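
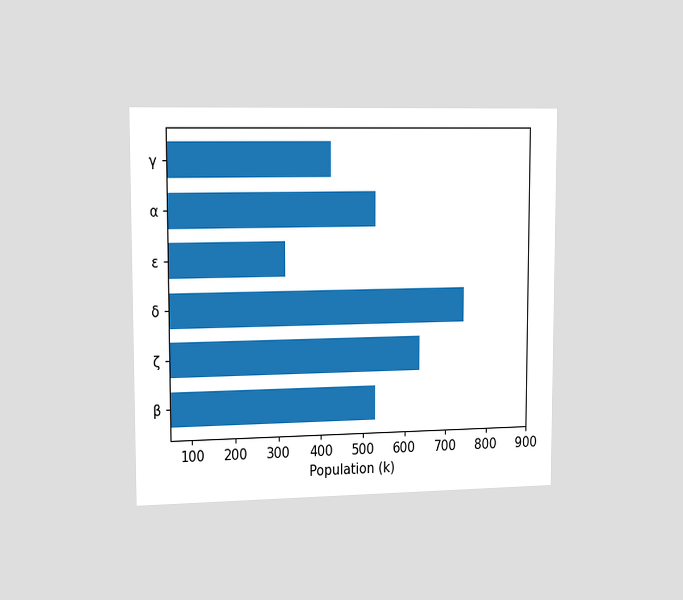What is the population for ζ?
The chart is viewed slightly from the left. Reading along the chart's x-axis, the ζ bar reaches 636k.

636k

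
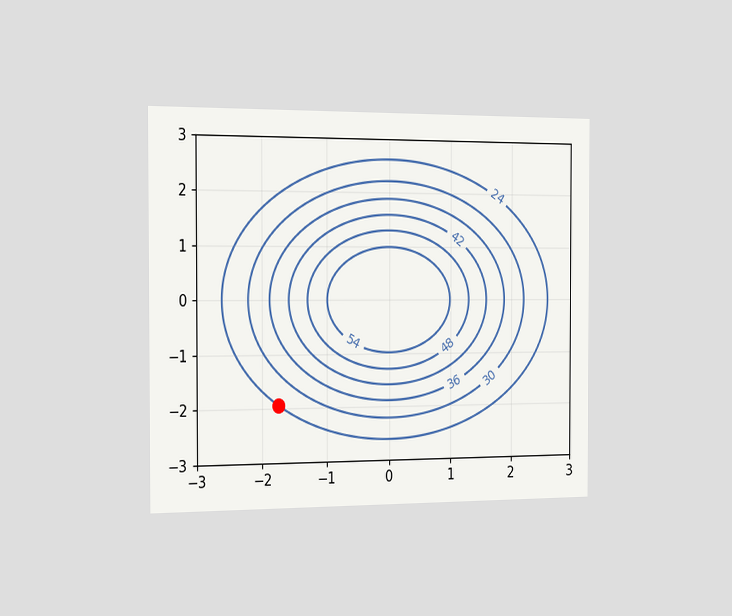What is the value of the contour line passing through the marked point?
The chart is viewed slightly from the left. The marked point sits on the contour labelled 24.

24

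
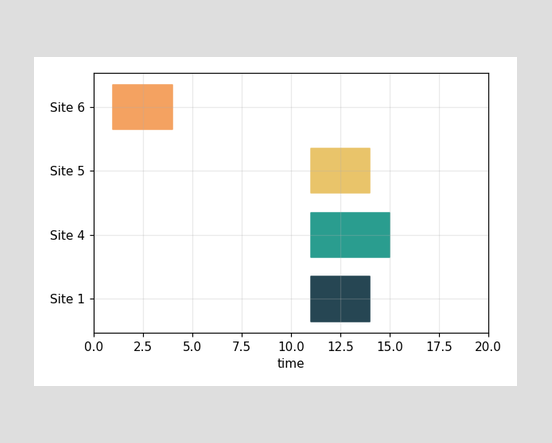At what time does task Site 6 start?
The Site 6 bar begins at t=1.

1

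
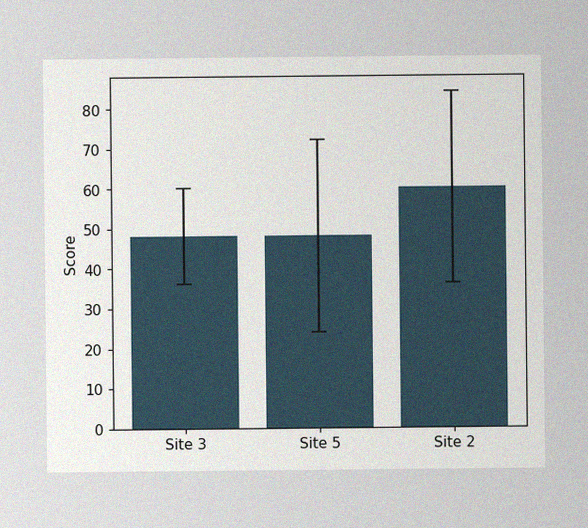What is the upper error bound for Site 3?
The image has some photo noise and uneven lighting. The Site 3 bar's upper whisker reaches 60.

60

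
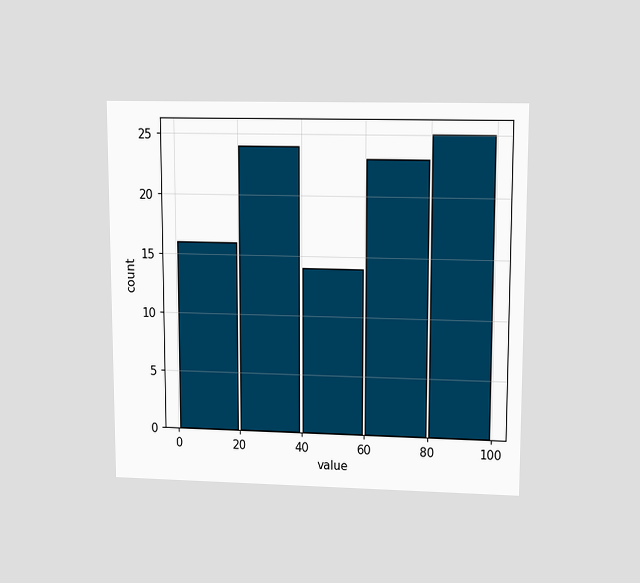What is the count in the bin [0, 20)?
The chart is viewed at a slight angle. The [0, 20) bin has height 16.

16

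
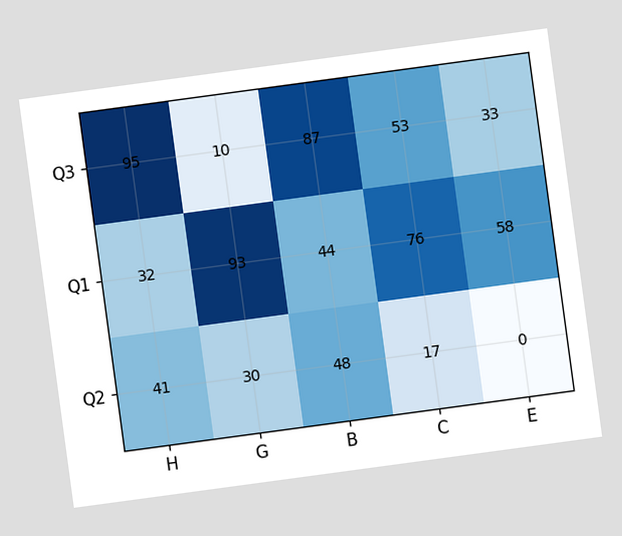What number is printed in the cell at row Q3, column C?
The chart is tilted about 8° counter-clockwise. The (Q3, C) cell reads 53.

53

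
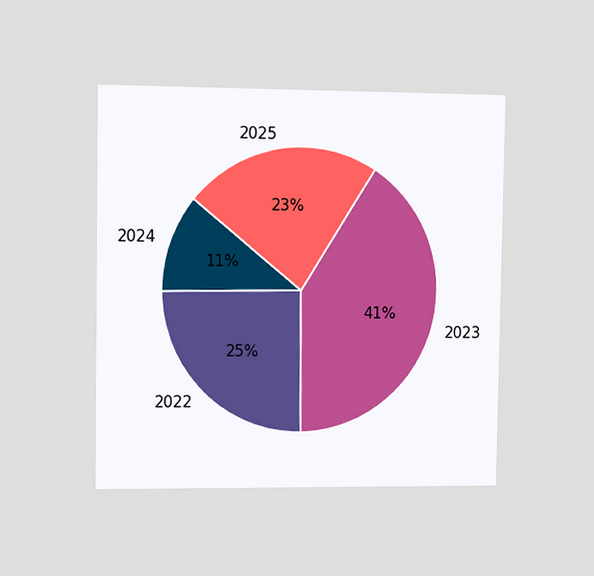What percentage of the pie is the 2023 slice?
41%

The chart is viewed slightly from the left. The 2023 slice takes up 41% of the pie.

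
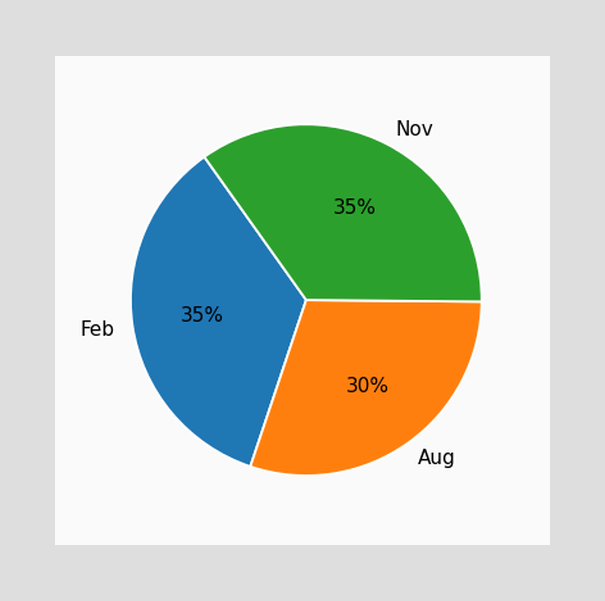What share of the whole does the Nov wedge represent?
The Nov slice takes up 35% of the pie.

35%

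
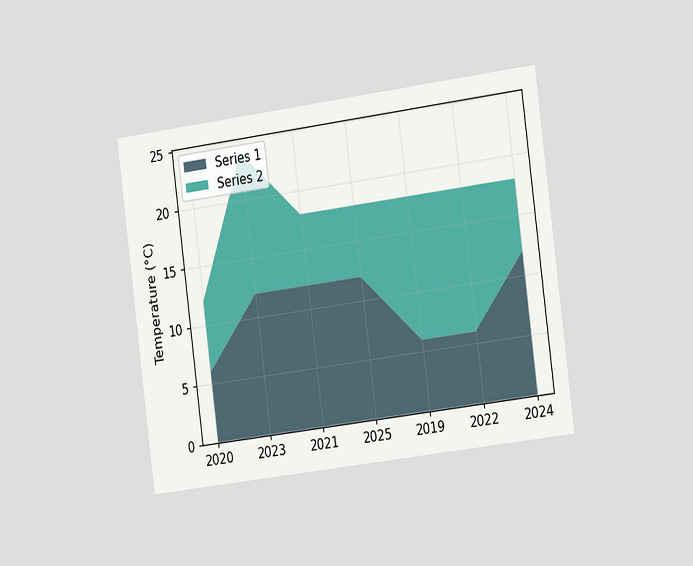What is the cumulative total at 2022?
18°C

The chart is tilted about 7° counter-clockwise and viewed slightly from the right. The stacked total at 2022 reaches 18°C.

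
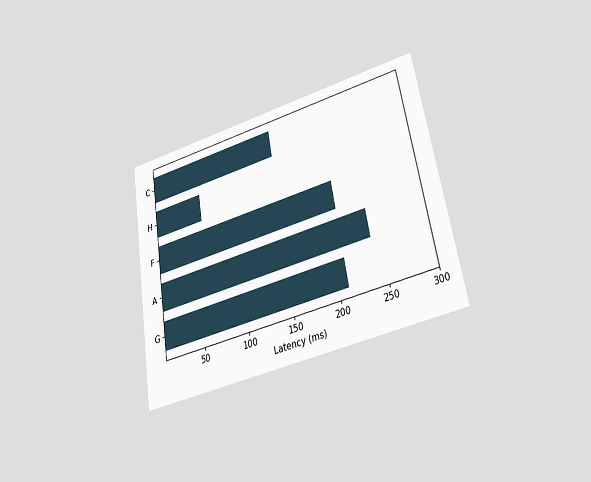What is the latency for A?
240ms

The chart is tilted about 10° counter-clockwise and viewed at a slight angle. Reading along the chart's x-axis, the A bar reaches 240ms.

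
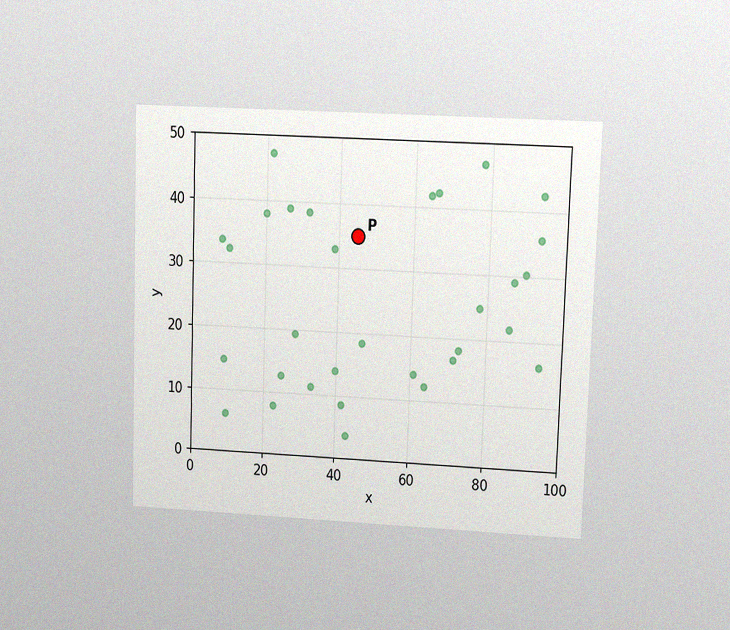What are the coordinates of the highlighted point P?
The chart is viewed at a slight angle, with some photo noise. Following the gridlines from P to each axis, P sits at (45, 35).

(45, 35)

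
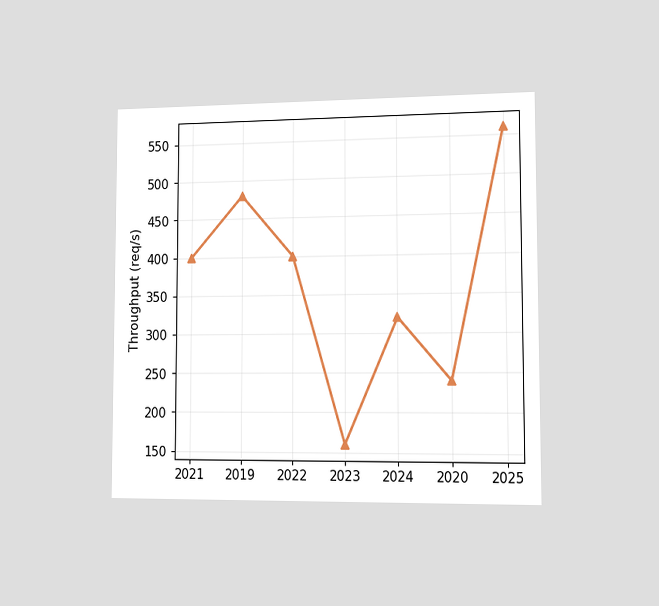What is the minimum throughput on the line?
The chart is viewed slightly from the right. The lowest point is at 2023, and reading across to the y-axis gives 160req/s.

160req/s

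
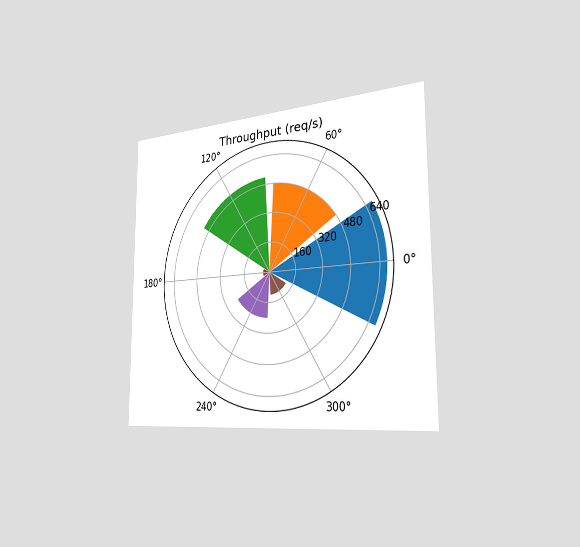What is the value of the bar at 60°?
480req/s

The chart is viewed slightly from the right. The bar at 60° reaches 480req/s on the radial axis.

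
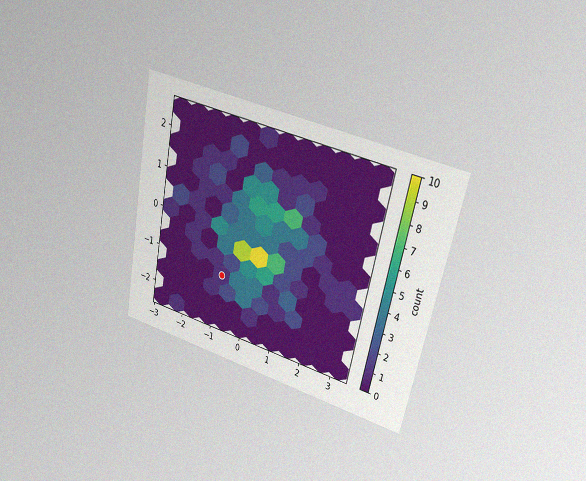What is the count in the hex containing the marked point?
1

The chart is tilted about 12° clockwise and viewed at a slight angle, with some photo noise. The marked hex reads 1 on the colorbar.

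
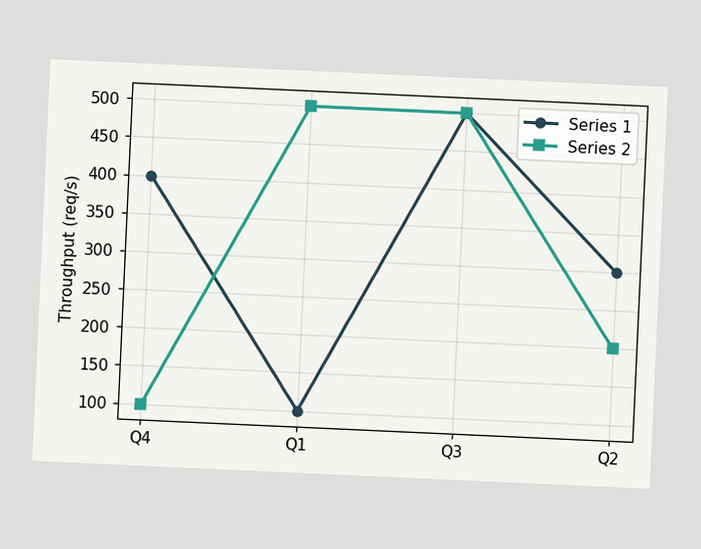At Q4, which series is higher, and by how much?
The chart is tilted about 3° clockwise. At Q4, Series 1 sits above the other line by 300req/s.

Series 1, by 300req/s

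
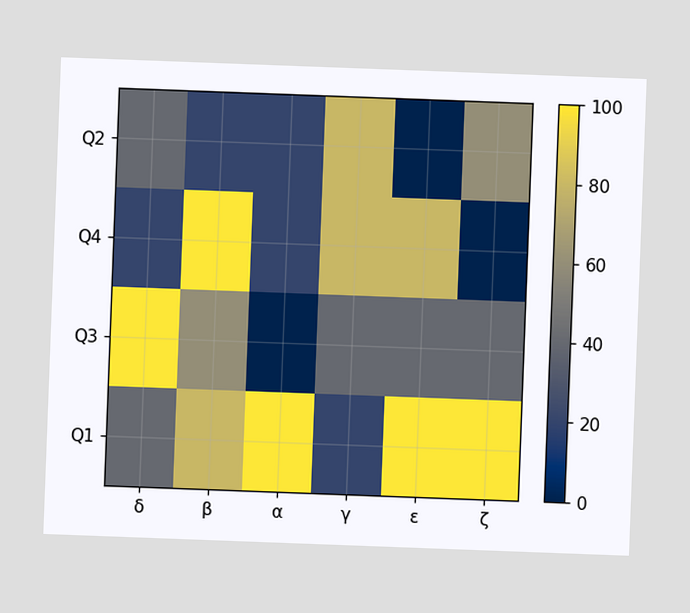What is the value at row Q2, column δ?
40

The chart is tilted about 2° clockwise. Matching cell (Q2, δ) against the colorbar gives 40.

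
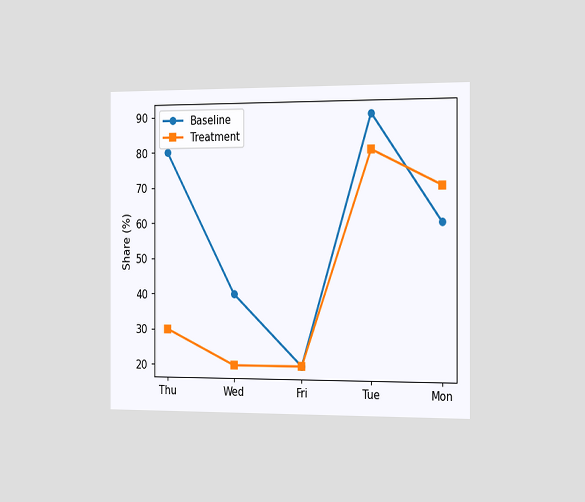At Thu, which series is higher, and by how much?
The chart is viewed slightly from the right. At Thu, Baseline sits above the other line by 50%.

Baseline, by 50%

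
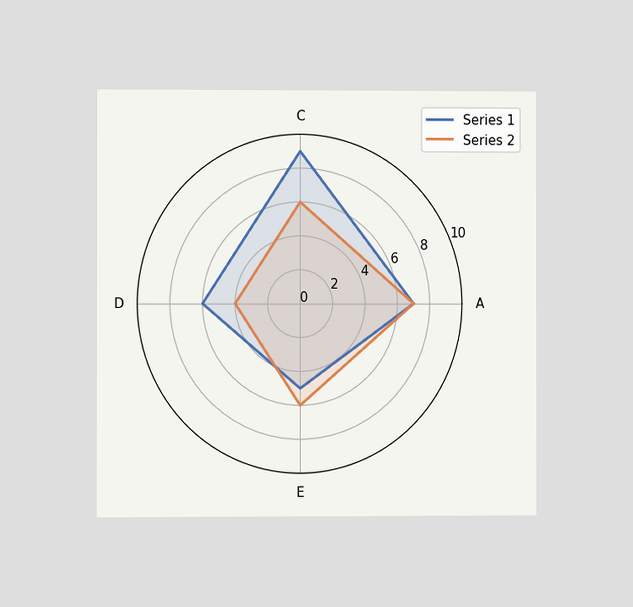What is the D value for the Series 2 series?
4

The chart is viewed at a slight angle. On the D axis, Series 2 reaches 4.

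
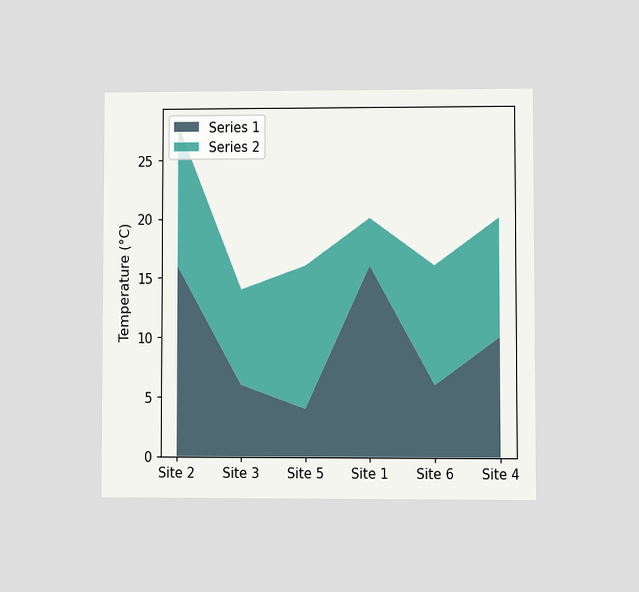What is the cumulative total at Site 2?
28°C

The chart is viewed at a slight angle. The stacked total at Site 2 reaches 28°C.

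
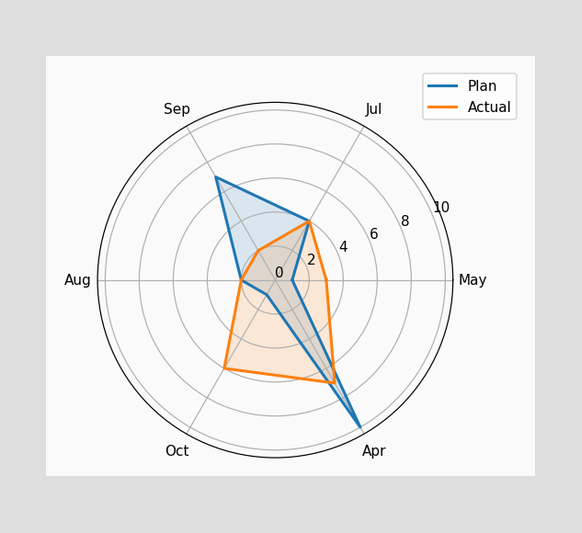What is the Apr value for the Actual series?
On the Apr axis, Actual reaches 7.

7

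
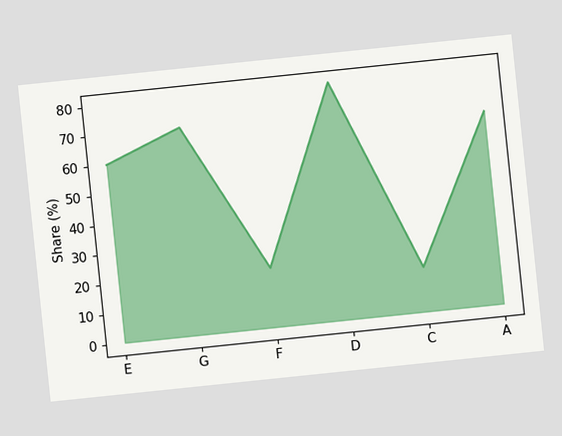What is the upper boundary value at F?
20%

The chart is tilted about 6° counter-clockwise. At F the upper boundary is at 20%.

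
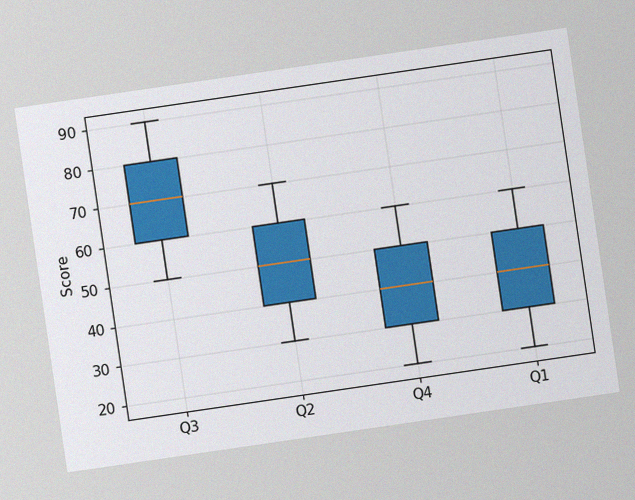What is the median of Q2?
The chart is tilted about 8° counter-clockwise, with some photo noise. The median line in the Q2 box sits at 50.

50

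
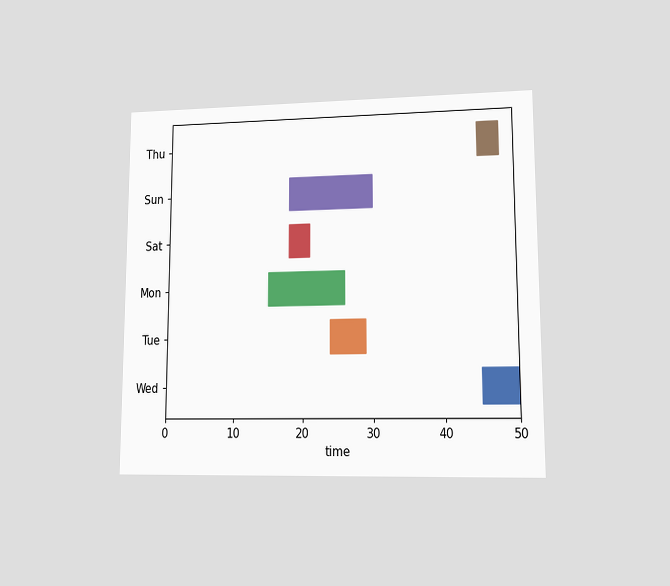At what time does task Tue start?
24

The chart is viewed at a slight angle. The Tue bar begins at t=24.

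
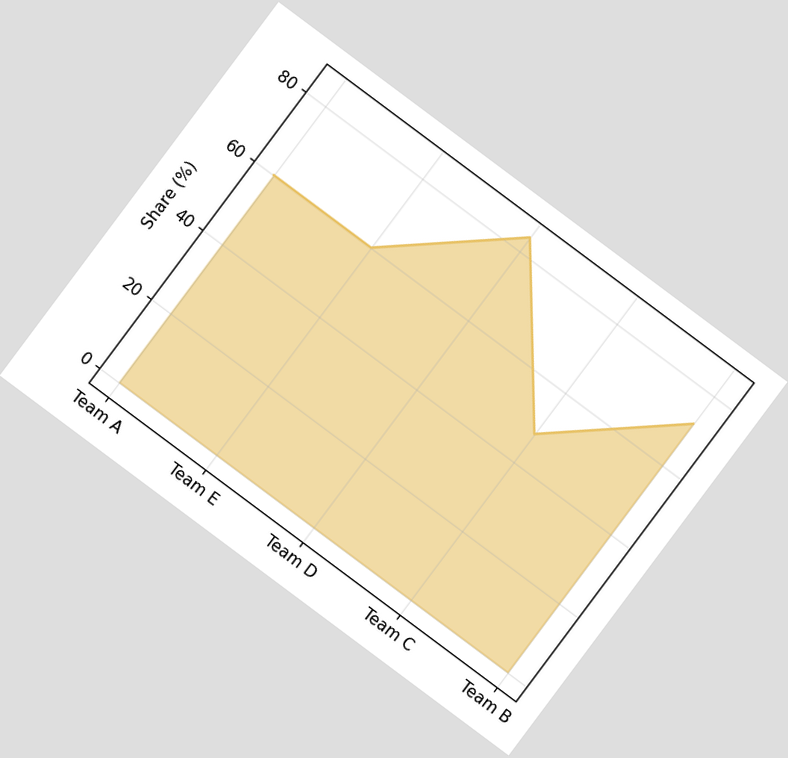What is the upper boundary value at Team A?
The chart is tilted about 37° clockwise. At Team A the upper boundary is at 60%.

60%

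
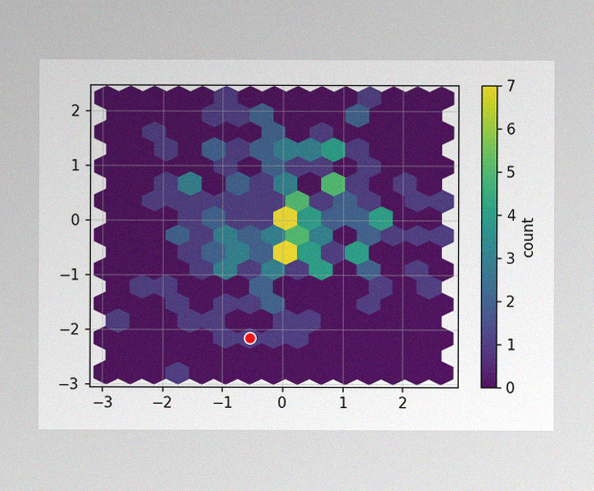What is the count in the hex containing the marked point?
1

The image has some photo noise and uneven lighting. The marked hex reads 1 on the colorbar.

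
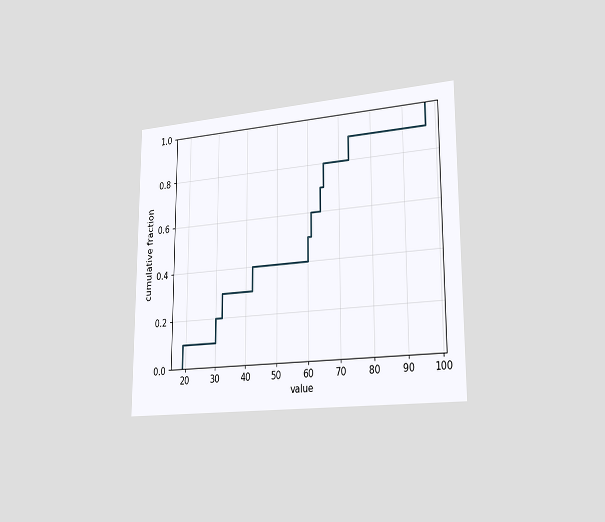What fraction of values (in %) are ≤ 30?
The chart is viewed slightly from the right. At x=30 the ECDF step is at 20%.

20%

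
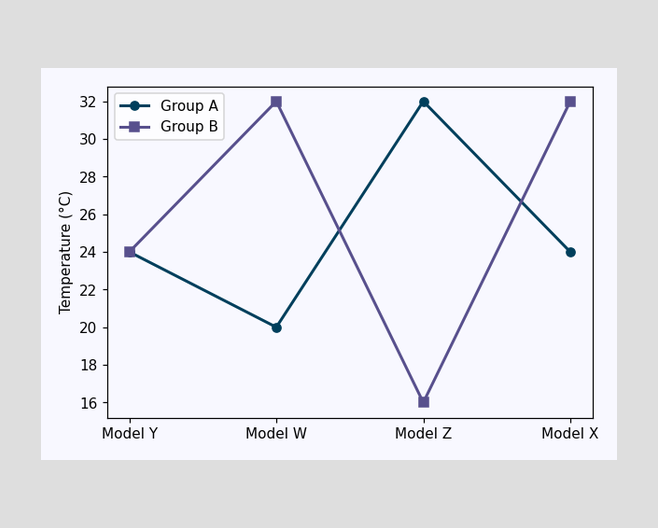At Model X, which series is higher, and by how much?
At Model X, Group B sits above the other line by 8°C.

Group B, by 8°C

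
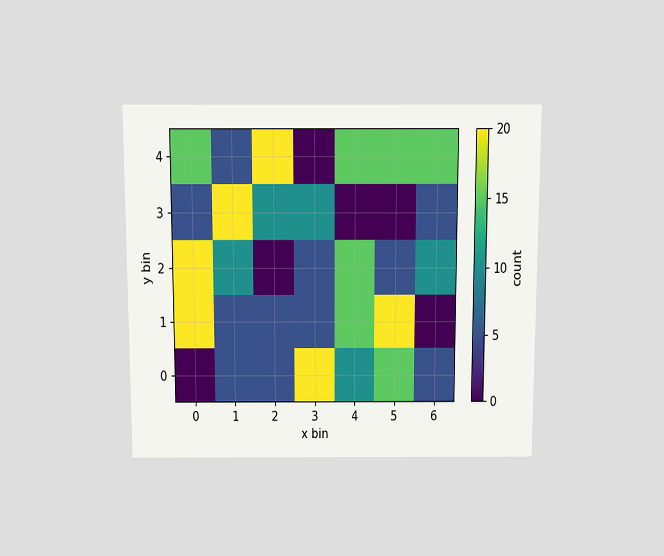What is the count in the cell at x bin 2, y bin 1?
5

The chart is viewed slightly from above. Matching the cell (2, 1) against the colorbar gives 5.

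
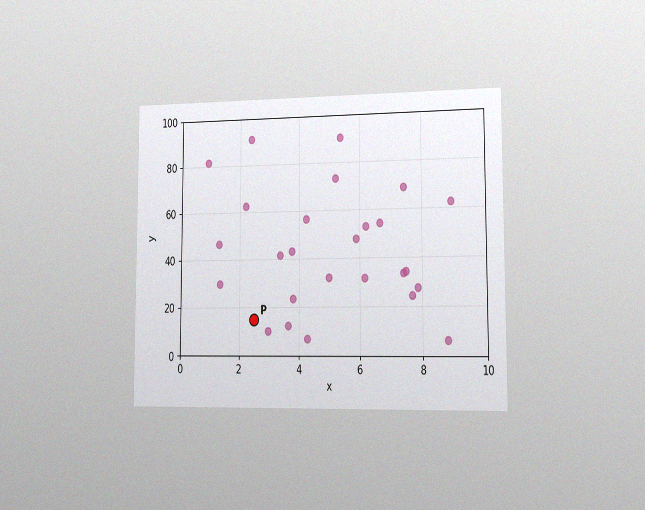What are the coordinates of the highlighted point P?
The chart is viewed slightly from the right, with some photo noise. Following the gridlines from P to each axis, P sits at (2.5, 15).

(2.5, 15)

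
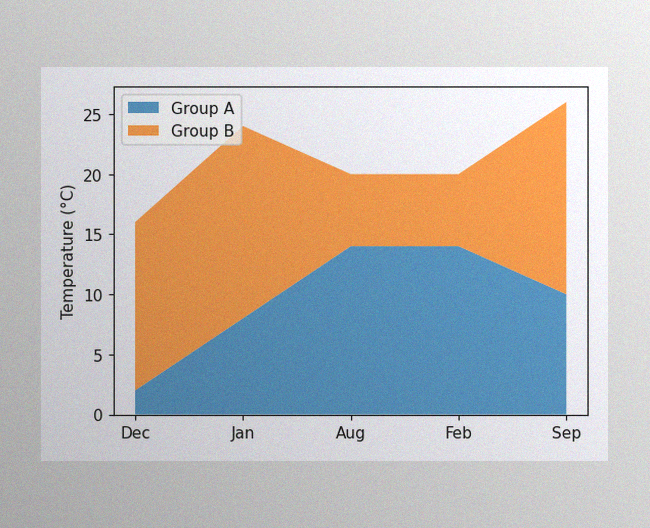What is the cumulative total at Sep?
The image has some photo noise and uneven lighting. The stacked total at Sep reaches 26°C.

26°C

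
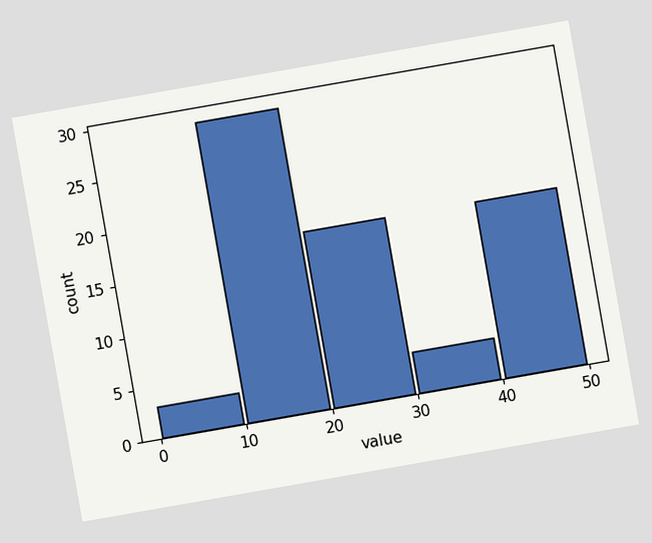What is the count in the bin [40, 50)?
17

The chart is tilted about 10° counter-clockwise. The [40, 50) bin has height 17.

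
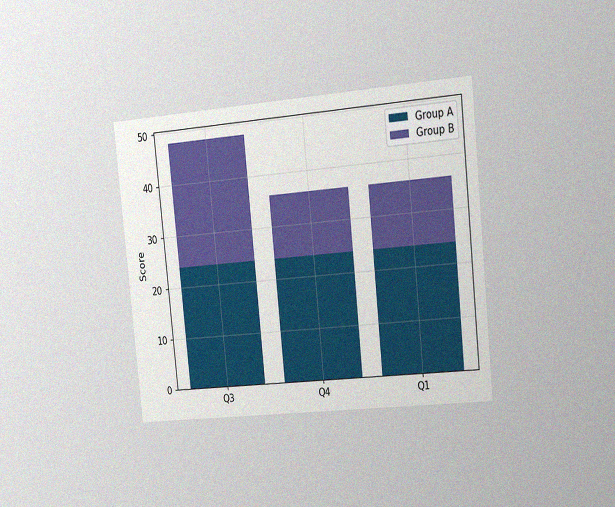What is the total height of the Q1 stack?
36

The chart is tilted about 6° counter-clockwise and viewed slightly from the right, with some photo noise. The Q1 stack's top reaches 36 on the y-axis.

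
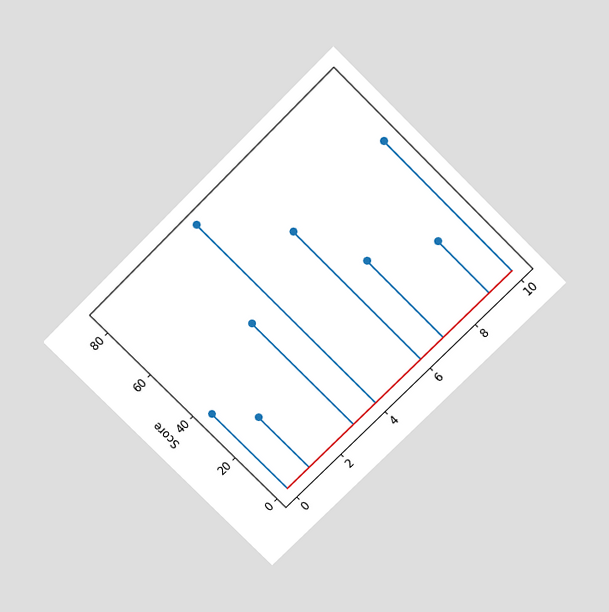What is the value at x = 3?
48

The chart is tilted about 45° counter-clockwise and viewed slightly from above. The stem at x=3 reaches 48.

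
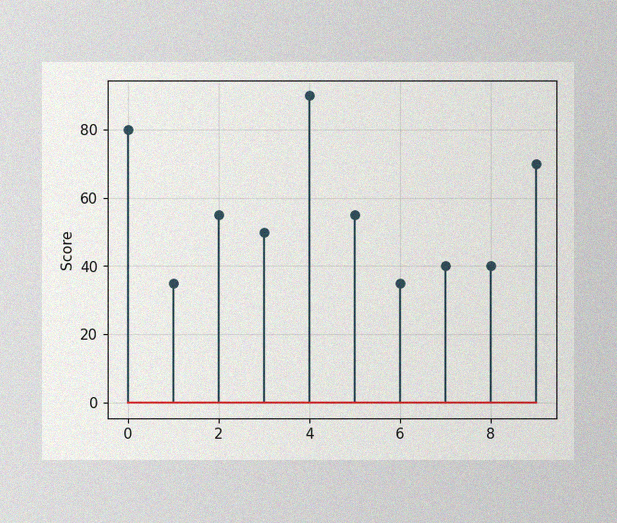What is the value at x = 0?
80

The image has some photo noise and uneven lighting. The stem at x=0 reaches 80.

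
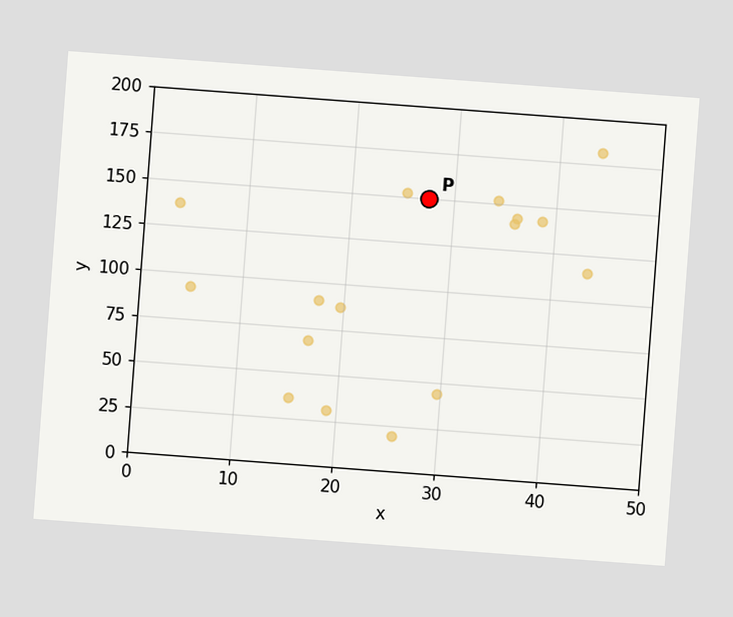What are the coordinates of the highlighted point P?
The chart is tilted about 4° clockwise. Following the gridlines from P to each axis, P sits at (27.5, 150).

(27.5, 150)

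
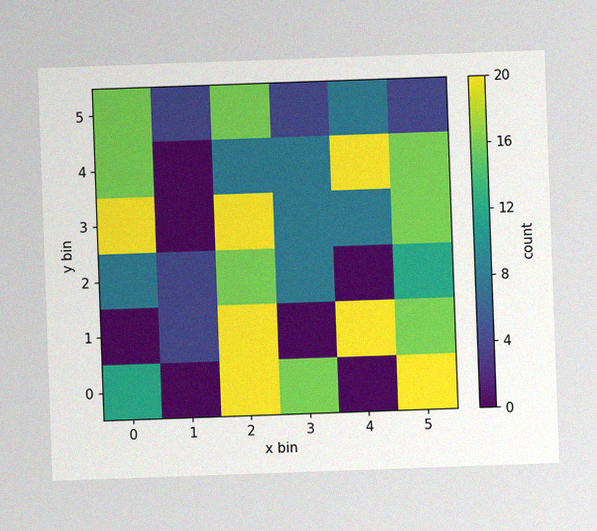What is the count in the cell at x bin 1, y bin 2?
The chart is tilted about 2° counter-clockwise, with some photo noise. Matching the cell (1, 2) against the colorbar gives 4.

4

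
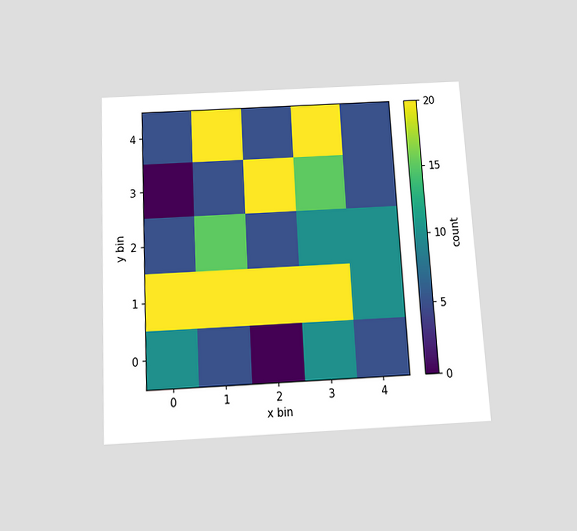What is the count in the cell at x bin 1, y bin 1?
20

The chart is tilted about 3° counter-clockwise and viewed slightly from below. Matching the cell (1, 1) against the colorbar gives 20.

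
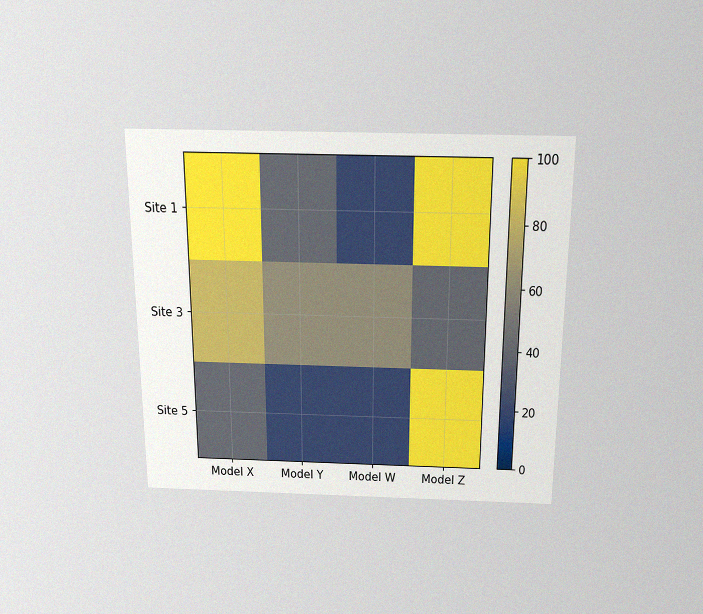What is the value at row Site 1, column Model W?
The chart is viewed slightly from above, with some photo noise. Matching cell (Site 1, Model W) against the colorbar gives 20.

20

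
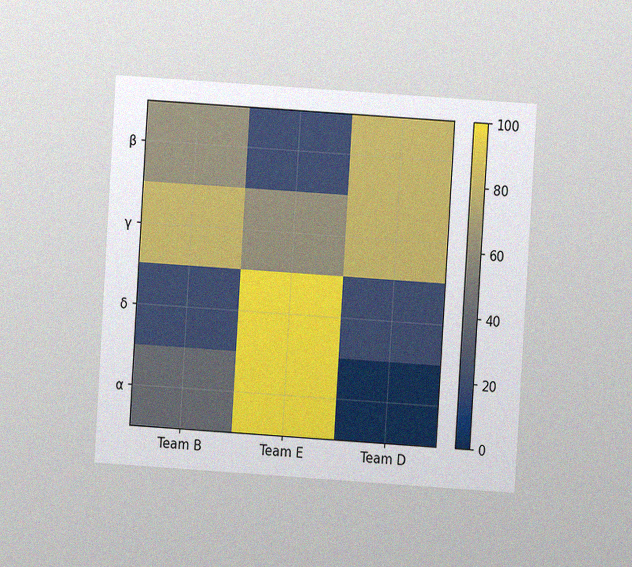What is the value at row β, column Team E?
20

The chart is tilted about 4° clockwise and viewed at a slight angle, with some photo noise. Matching cell (β, Team E) against the colorbar gives 20.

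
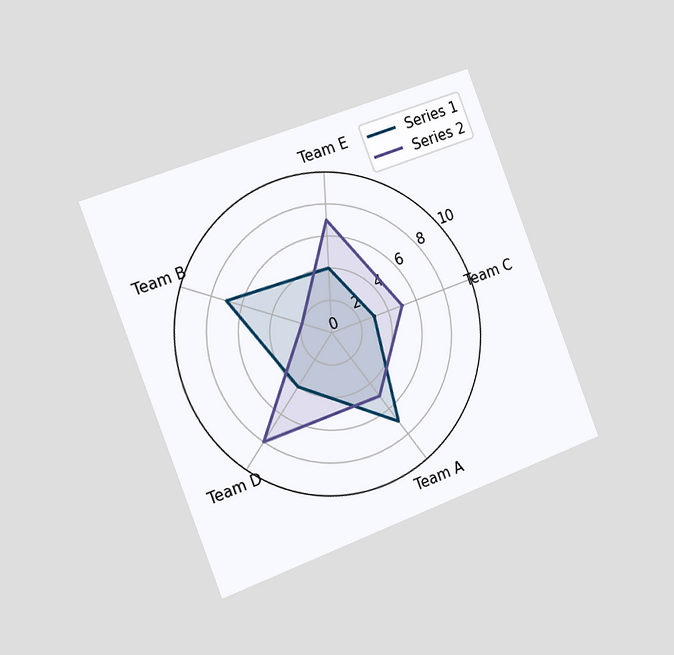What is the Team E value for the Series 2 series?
The chart is tilted about 21° counter-clockwise and viewed slightly from the left. On the Team E axis, Series 2 reaches 7.

7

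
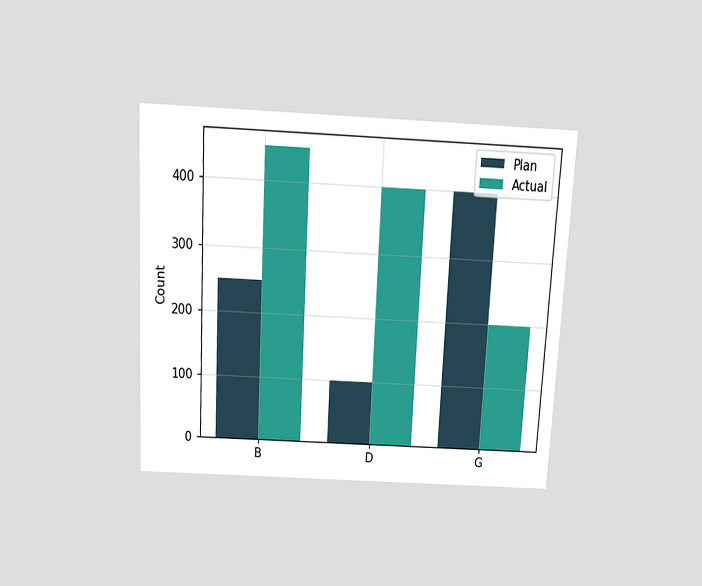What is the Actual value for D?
The chart is tilted about 3° clockwise and viewed slightly from above. The Actual bar at D reaches 400 on the y-axis.

400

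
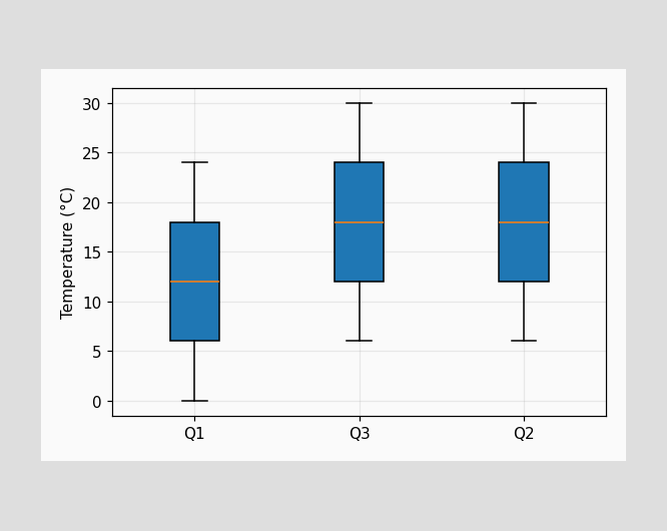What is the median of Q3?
The median line in the Q3 box sits at 18°C.

18°C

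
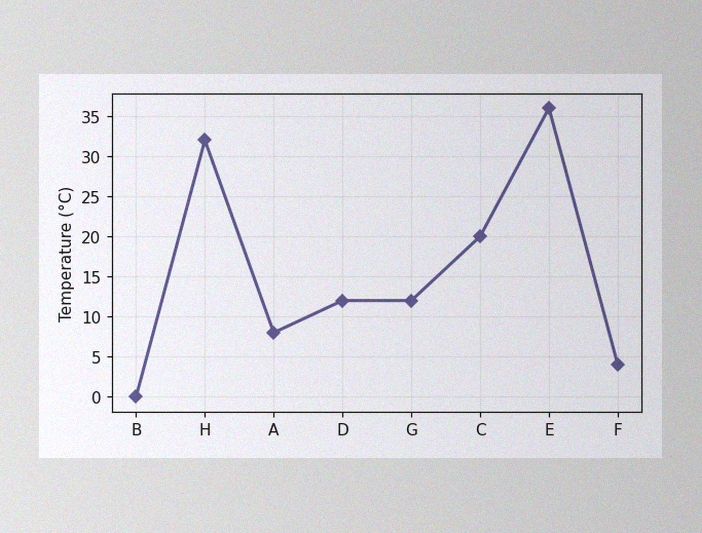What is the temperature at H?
32°C

The image has some photo noise and uneven lighting. At H, the line is at 32°C.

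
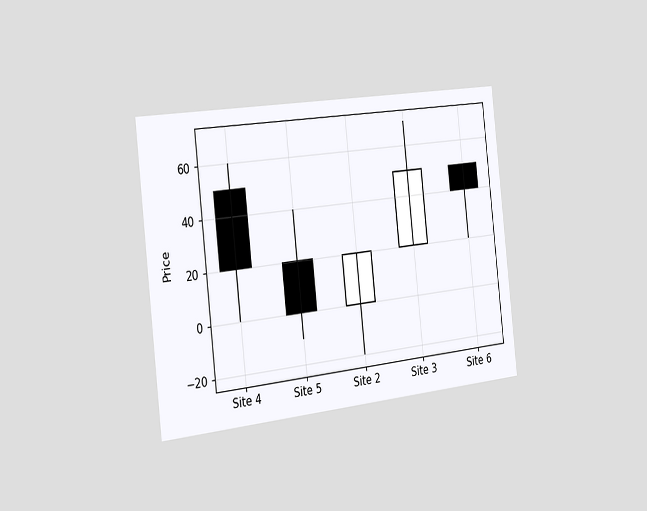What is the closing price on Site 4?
20

The chart is tilted about 6° counter-clockwise and viewed slightly from the left. The Site 4 candle closes at 20.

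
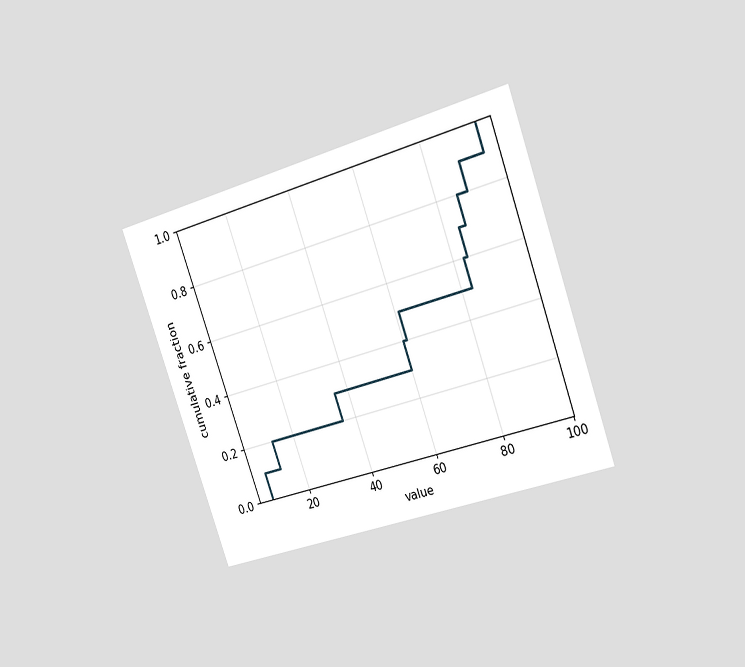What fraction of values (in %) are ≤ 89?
The chart is tilted about 20° counter-clockwise and viewed slightly from the right. At x=89 the ECDF step is at 90%.

90%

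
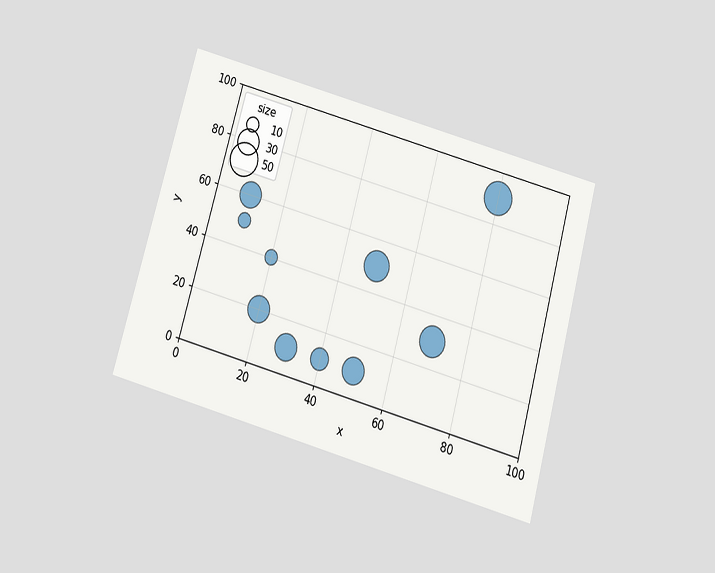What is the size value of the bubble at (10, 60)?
30

The chart is tilted about 16° clockwise and viewed slightly from below. Matching the bubble at (10, 60) against the size legend gives 30.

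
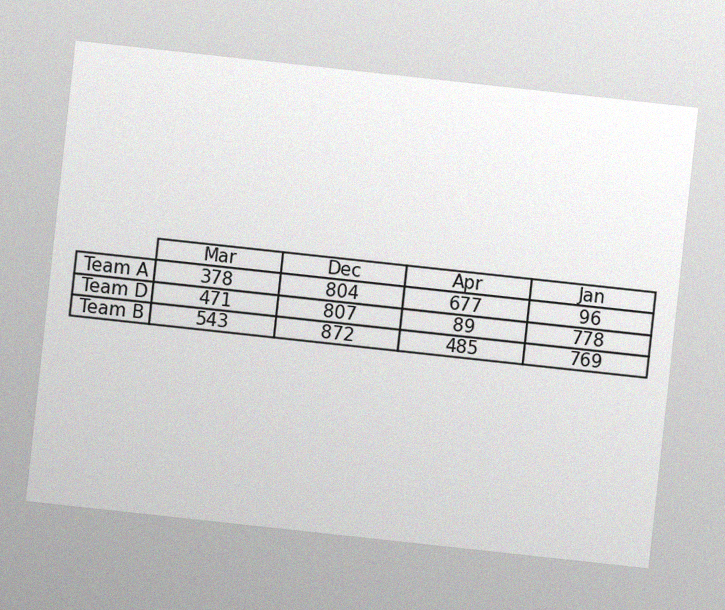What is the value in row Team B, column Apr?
The chart is tilted about 6° clockwise, with some photo noise. The (Team B, Apr) cell reads 485.

485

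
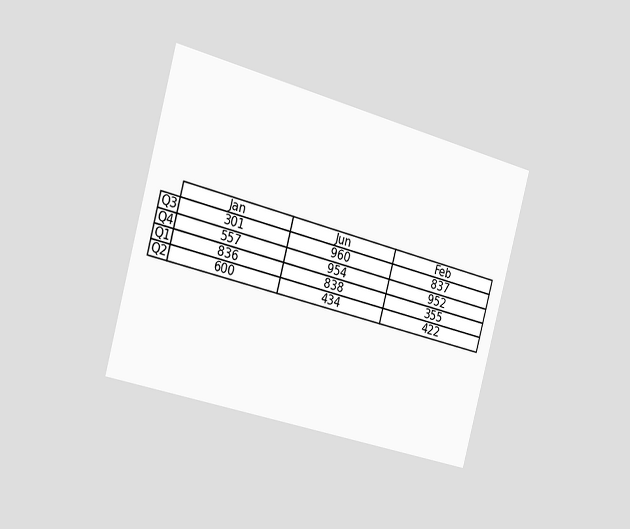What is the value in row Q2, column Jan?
600

The chart is tilted about 15° clockwise and viewed slightly from the left. The (Q2, Jan) cell reads 600.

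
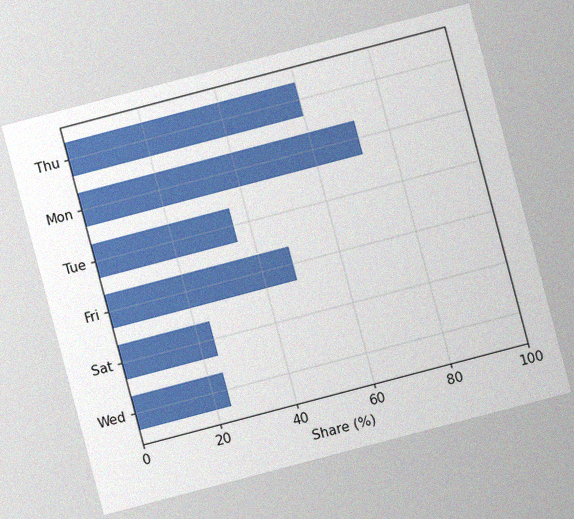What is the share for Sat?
The chart is tilted about 15° counter-clockwise, with some photo noise. Reading along the chart's x-axis, the Sat bar reaches 24%.

24%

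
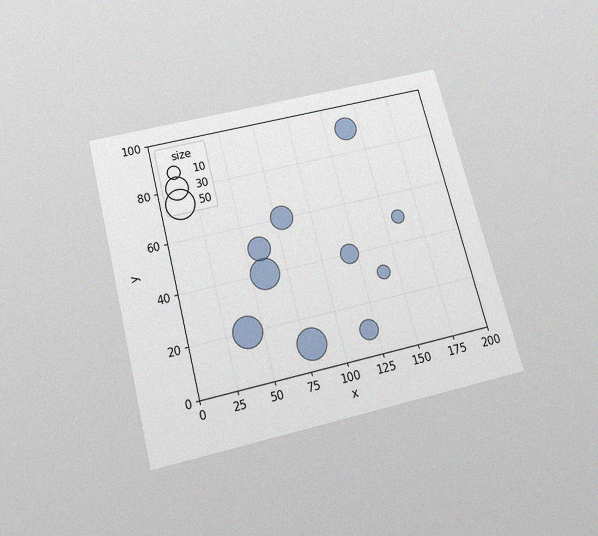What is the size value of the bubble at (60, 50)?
The chart is tilted about 15° counter-clockwise and viewed slightly from below, with some photo noise. Matching the bubble at (60, 50) against the size legend gives 30.

30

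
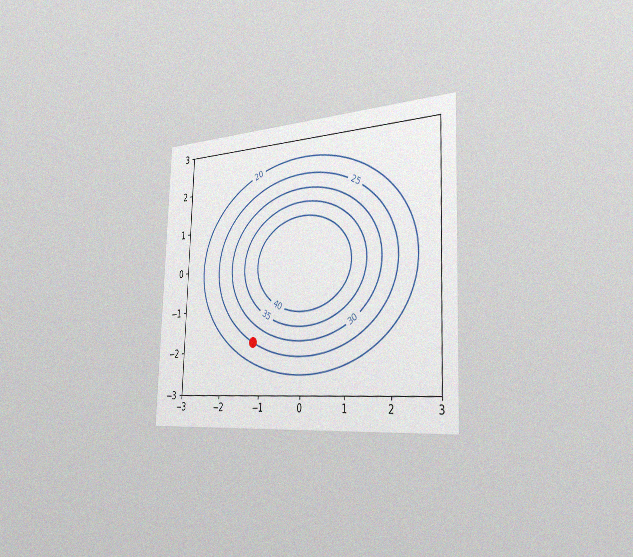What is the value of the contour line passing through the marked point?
25

The chart is tilted about 2° clockwise and viewed slightly from the right, with some photo noise. The marked point sits on the contour labelled 25.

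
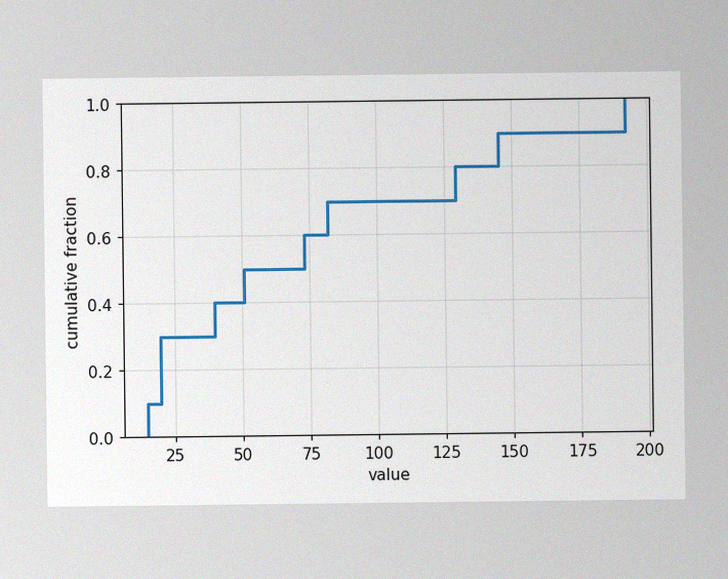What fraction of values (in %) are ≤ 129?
80%

The image has some photo noise and uneven lighting. At x=129 the ECDF step is at 80%.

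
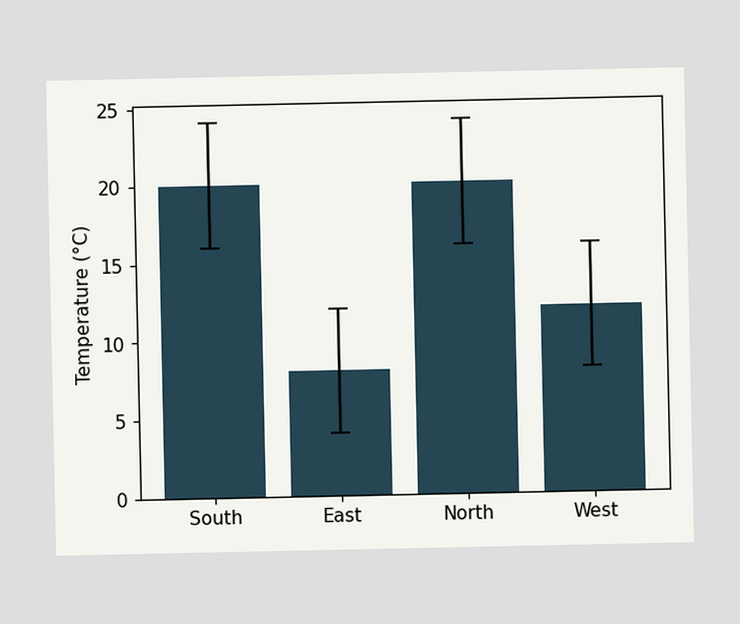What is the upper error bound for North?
The North bar's upper whisker reaches 24°C.

24°C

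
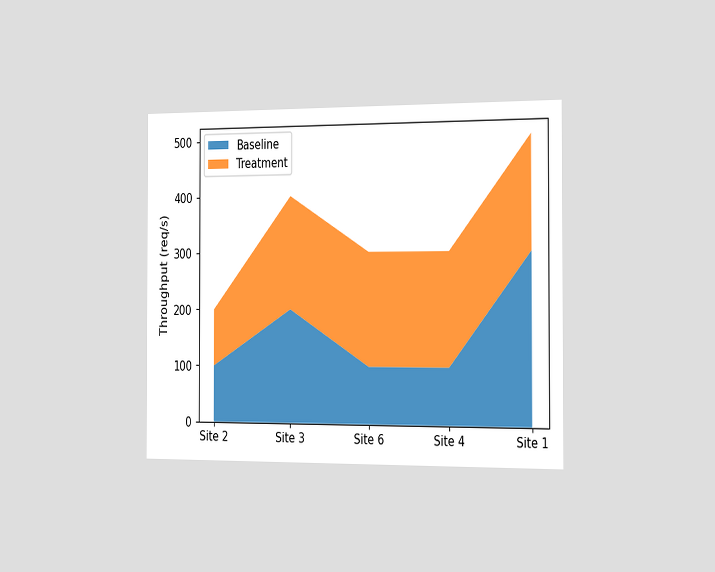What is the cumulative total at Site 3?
The chart is viewed slightly from the right. The stacked total at Site 3 reaches 400req/s.

400req/s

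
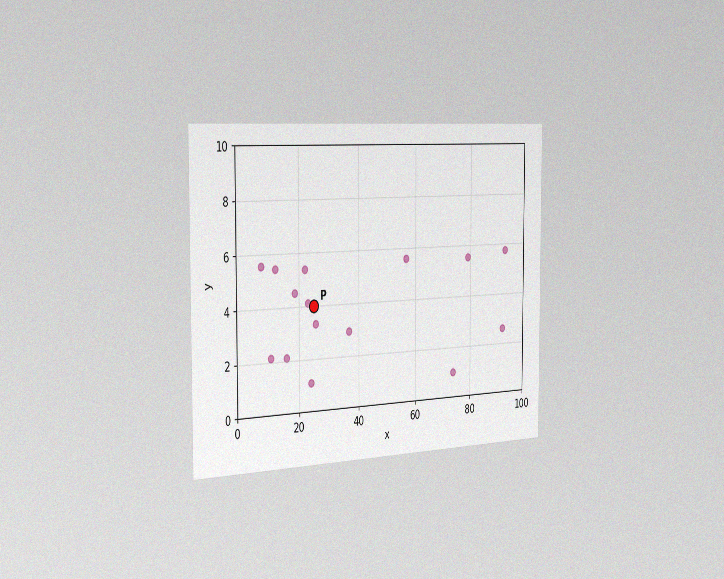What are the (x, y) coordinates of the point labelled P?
The chart is viewed slightly from the left, with some photo noise. Following the gridlines from P to each axis, P sits at (25, 4).

(25, 4)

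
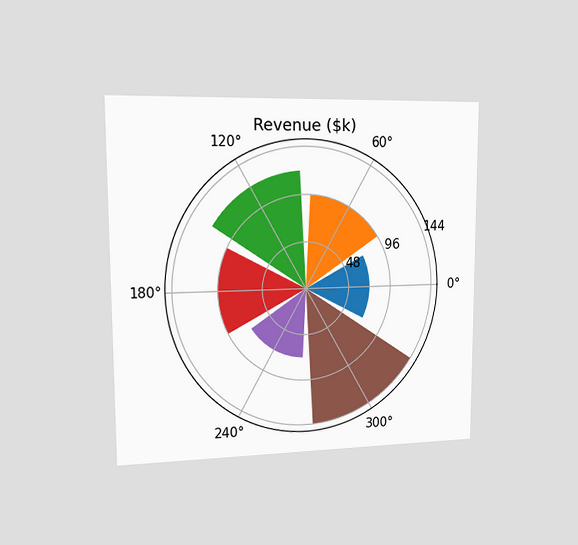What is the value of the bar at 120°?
The chart is viewed slightly from the left. The bar at 120° reaches $120k on the radial axis.

$120k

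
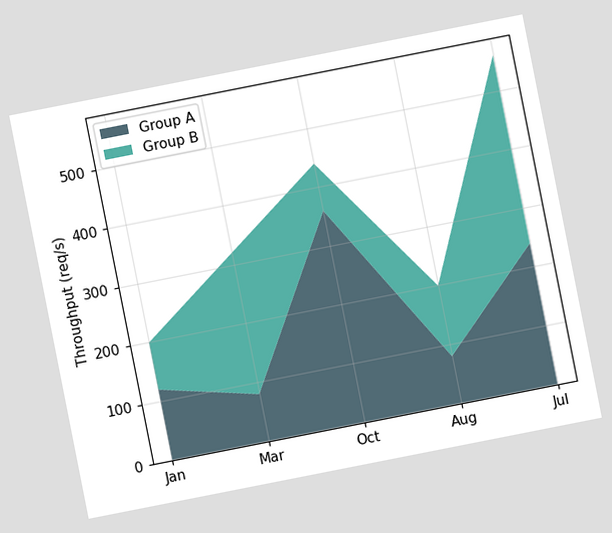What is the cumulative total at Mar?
320req/s

The chart is tilted about 11° counter-clockwise. The stacked total at Mar reaches 320req/s.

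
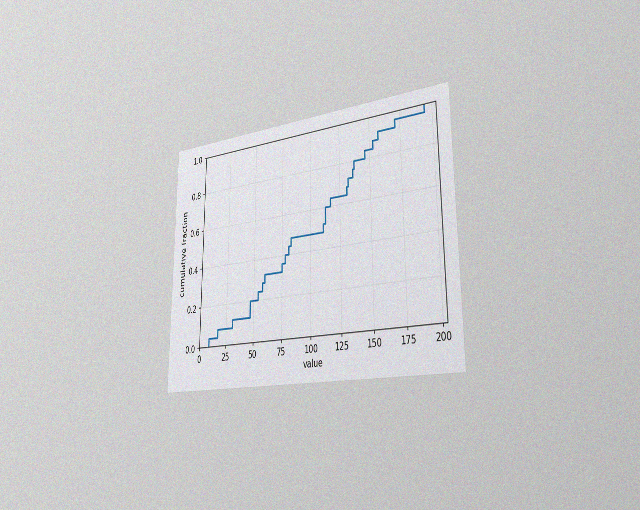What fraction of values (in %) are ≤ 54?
The chart is viewed slightly from the right, with some photo noise. At x=54 the ECDF step is at 24%.

24%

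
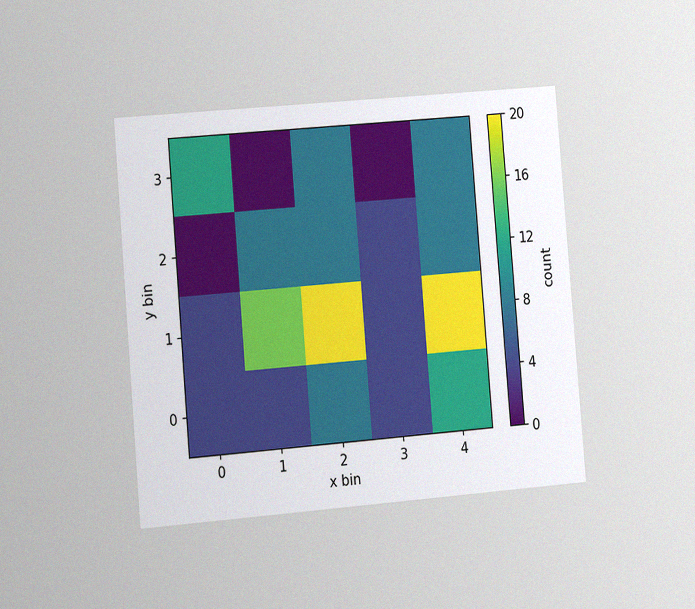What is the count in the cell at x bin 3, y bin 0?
The chart is tilted about 5° counter-clockwise and viewed slightly from the left, with some photo noise. Matching the cell (3, 0) against the colorbar gives 4.

4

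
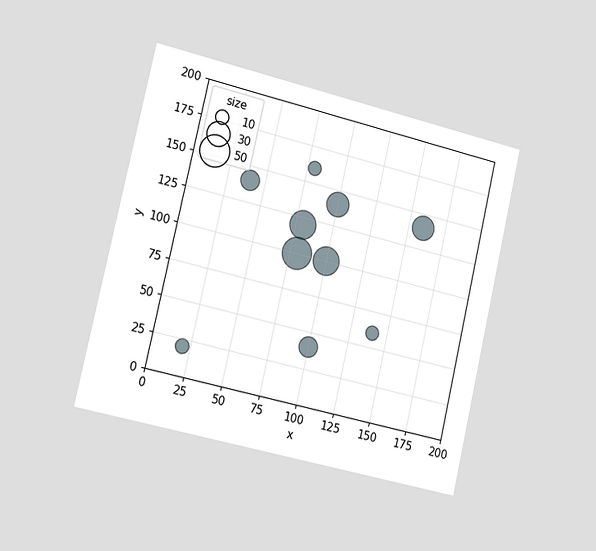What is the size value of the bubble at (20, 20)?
10

The chart is tilted about 13° clockwise and viewed slightly from the left. Matching the bubble at (20, 20) against the size legend gives 10.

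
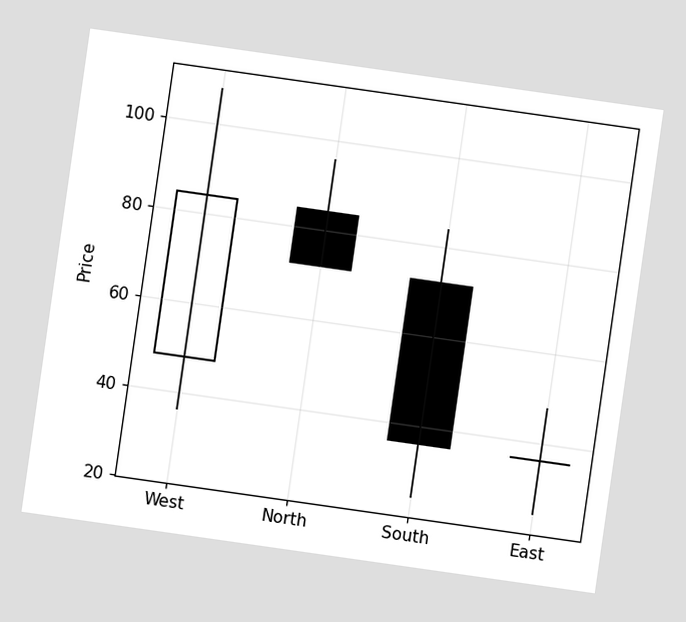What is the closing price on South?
The chart is tilted about 8° clockwise. The South candle closes at 36.

36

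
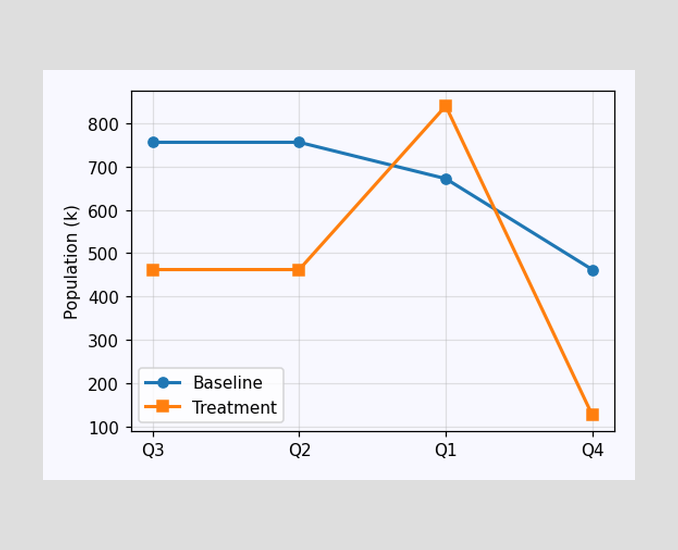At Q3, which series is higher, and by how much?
At Q3, Baseline sits above the other line by 294k.

Baseline, by 294k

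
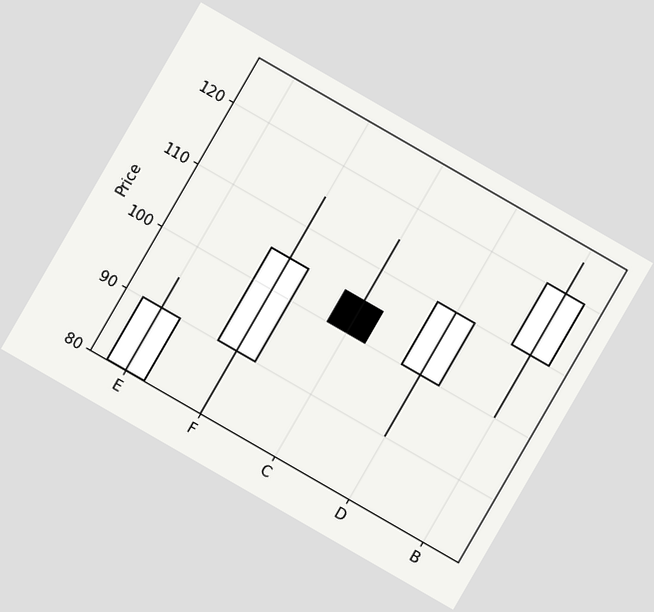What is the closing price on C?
100

The chart is tilted about 30° clockwise. The C candle closes at 100.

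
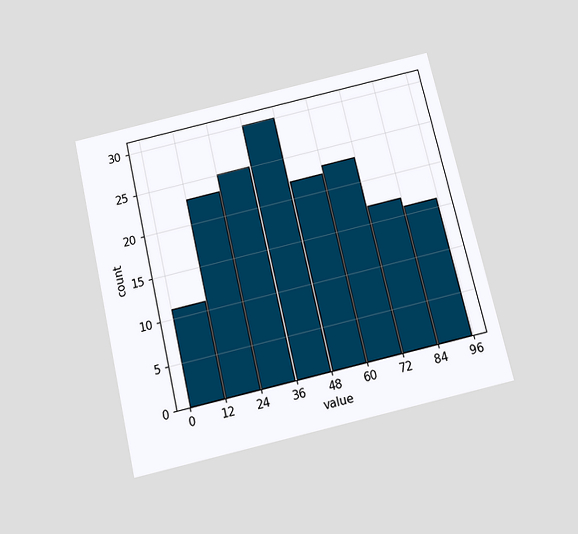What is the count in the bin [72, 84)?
17

The chart is tilted about 13° counter-clockwise and viewed slightly from below. The [72, 84) bin has height 17.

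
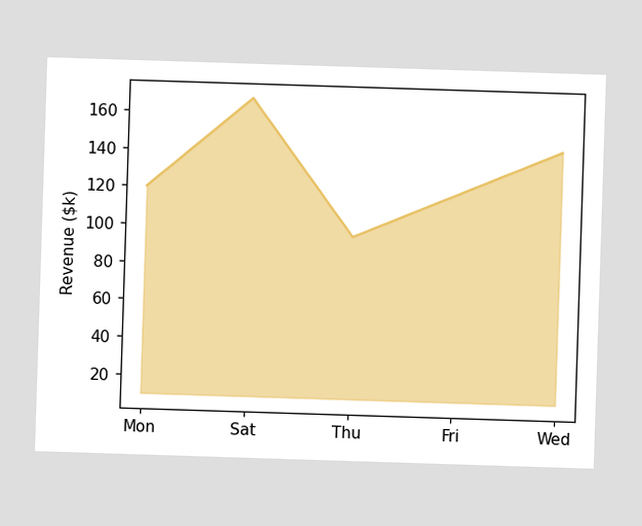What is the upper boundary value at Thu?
At Thu the upper boundary is at $96k.

$96k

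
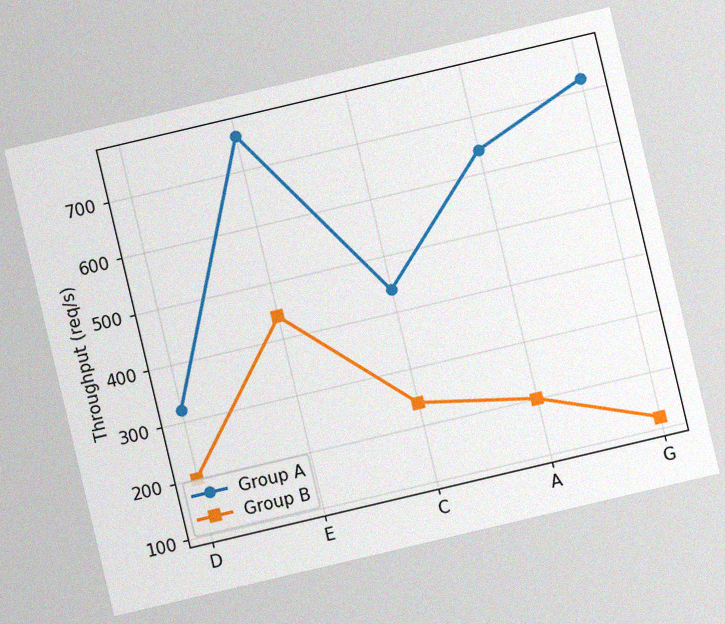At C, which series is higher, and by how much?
Group A, by 200req/s

The chart is tilted about 13° counter-clockwise, with some photo noise. At C, Group A sits above the other line by 200req/s.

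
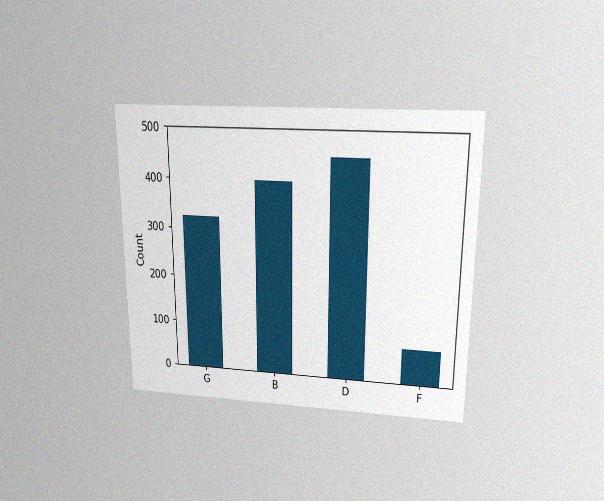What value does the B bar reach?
The chart is viewed slightly from above, with some photo noise. Reading along the chart's y-axis, the B bar reaches 400.

400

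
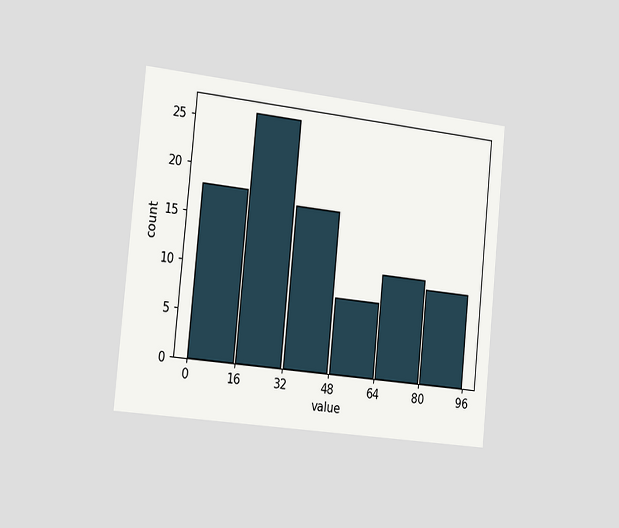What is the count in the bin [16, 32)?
The chart is tilted about 6° clockwise and viewed slightly from the left. The [16, 32) bin has height 26.

26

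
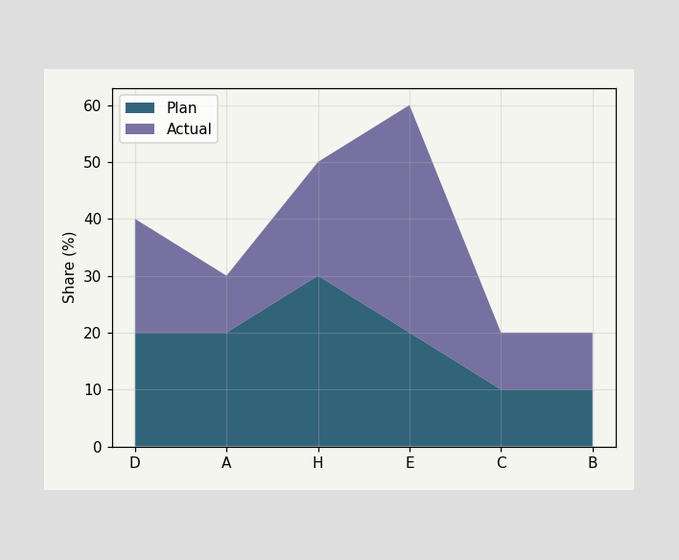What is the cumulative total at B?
20%

The stacked total at B reaches 20%.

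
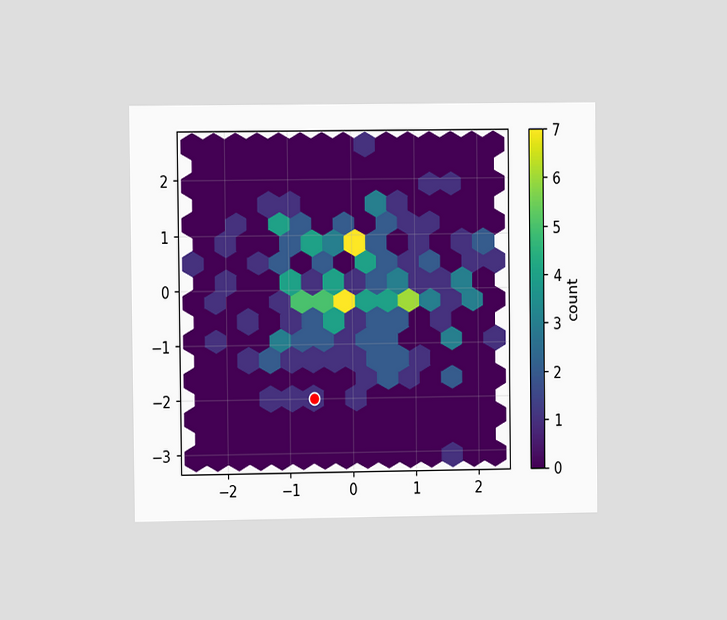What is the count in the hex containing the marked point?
1

The chart is viewed at a slight angle. The marked hex reads 1 on the colorbar.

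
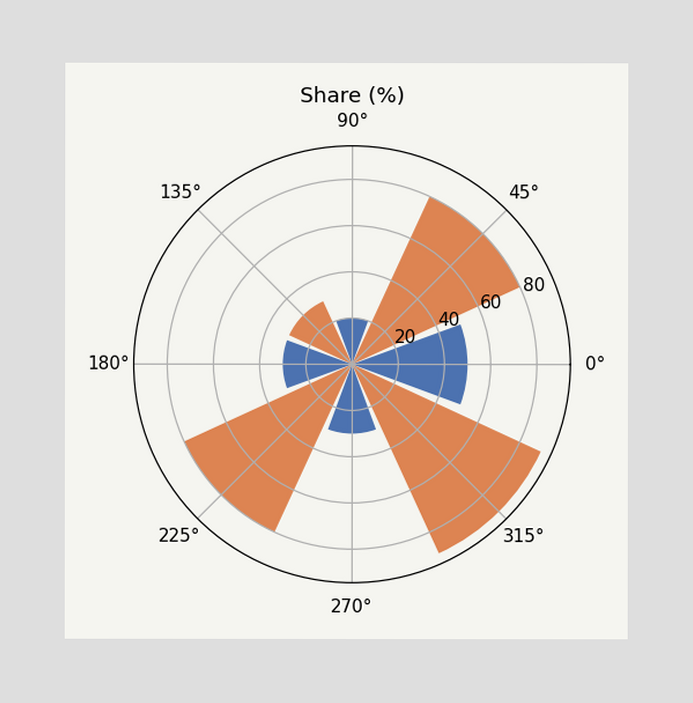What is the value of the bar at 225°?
80%

The bar at 225° reaches 80% on the radial axis.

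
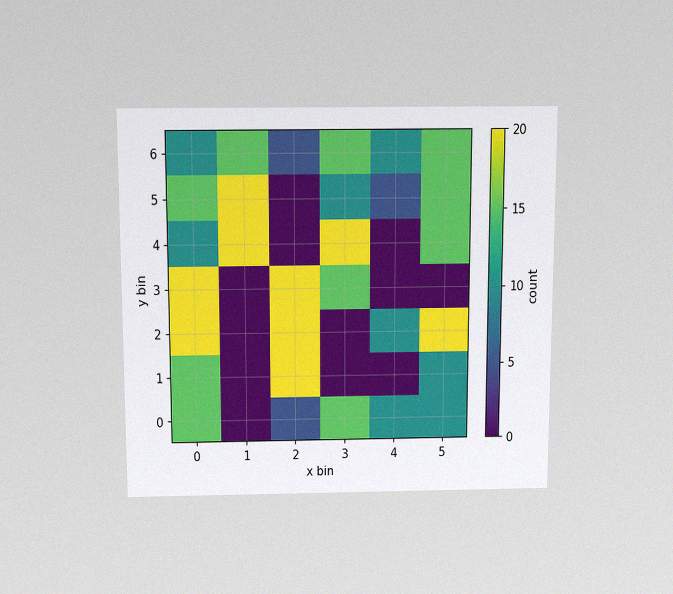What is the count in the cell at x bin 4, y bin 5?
5

The chart is viewed slightly from above, with some photo noise. Matching the cell (4, 5) against the colorbar gives 5.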